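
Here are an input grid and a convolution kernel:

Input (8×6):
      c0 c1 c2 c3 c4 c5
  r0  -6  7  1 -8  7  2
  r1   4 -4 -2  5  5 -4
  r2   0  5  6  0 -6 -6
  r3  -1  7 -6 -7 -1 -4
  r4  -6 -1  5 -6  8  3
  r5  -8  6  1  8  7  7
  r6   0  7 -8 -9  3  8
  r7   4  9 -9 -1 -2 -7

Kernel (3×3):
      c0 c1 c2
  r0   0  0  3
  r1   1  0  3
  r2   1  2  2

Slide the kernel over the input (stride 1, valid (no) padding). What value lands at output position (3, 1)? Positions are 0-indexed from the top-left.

-16

The receptive field on the input at this output position is [7 -6 -7 / -1 5 -6 / 6 1 8]. Elementwise product with the kernel and sum: -7·3 + -1·1 + -6·3 + 6·1 + 1·2 + 8·2.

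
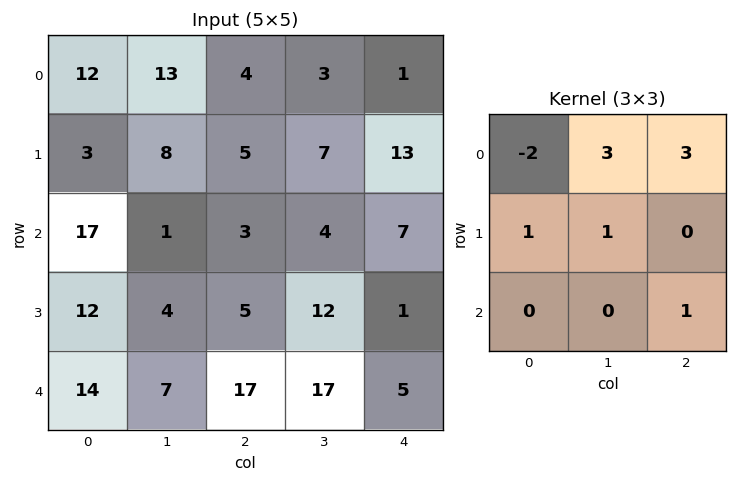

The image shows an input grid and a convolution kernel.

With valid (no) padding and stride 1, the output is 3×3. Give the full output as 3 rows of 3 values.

Output[0,0]: The receptive field on the input at this output position is [12 13 4 / 3 8 5 / 17 1 3]. Elementwise product with the kernel and sum: 12·-2 + 13·3 + 4·3 + 3·1 + 8·1 + 3·1.
Output[0,1]: The receptive field on the input at this output position is [13 4 3 / 8 5 7 / 1 3 4]. Elementwise product with the kernel and sum: 13·-2 + 4·3 + 3·3 + 8·1 + 5·1 + 4·1.

41 12 23
56 36 58
11 45 49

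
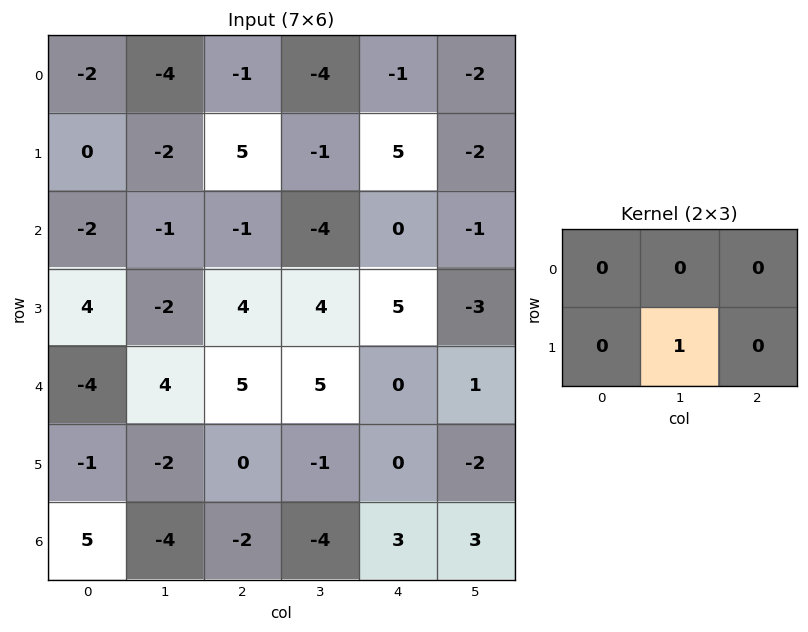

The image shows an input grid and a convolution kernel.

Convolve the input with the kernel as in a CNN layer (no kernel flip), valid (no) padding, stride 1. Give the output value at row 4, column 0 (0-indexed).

The receptive field on the input at this output position is [-4 4 5 / -1 -2 0]. Elementwise product with the kernel and sum: -2·1.

-2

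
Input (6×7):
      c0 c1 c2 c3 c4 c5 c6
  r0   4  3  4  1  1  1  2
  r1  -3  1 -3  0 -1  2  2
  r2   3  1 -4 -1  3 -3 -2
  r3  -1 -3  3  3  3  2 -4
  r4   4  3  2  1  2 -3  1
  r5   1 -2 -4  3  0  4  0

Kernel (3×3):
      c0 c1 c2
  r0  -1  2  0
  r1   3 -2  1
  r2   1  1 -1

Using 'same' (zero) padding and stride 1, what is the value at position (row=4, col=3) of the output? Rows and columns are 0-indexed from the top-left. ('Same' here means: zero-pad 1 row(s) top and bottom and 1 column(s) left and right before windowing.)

The receptive field on the zero-padded input at this output position is [3 3 3 / 2 1 2 / -4 3 0]. Elementwise product with the kernel and sum: 3·-1 + 3·2 + 2·3 + 1·-2 + 2·1 + -4·1 + 3·1 + 0·-1.

8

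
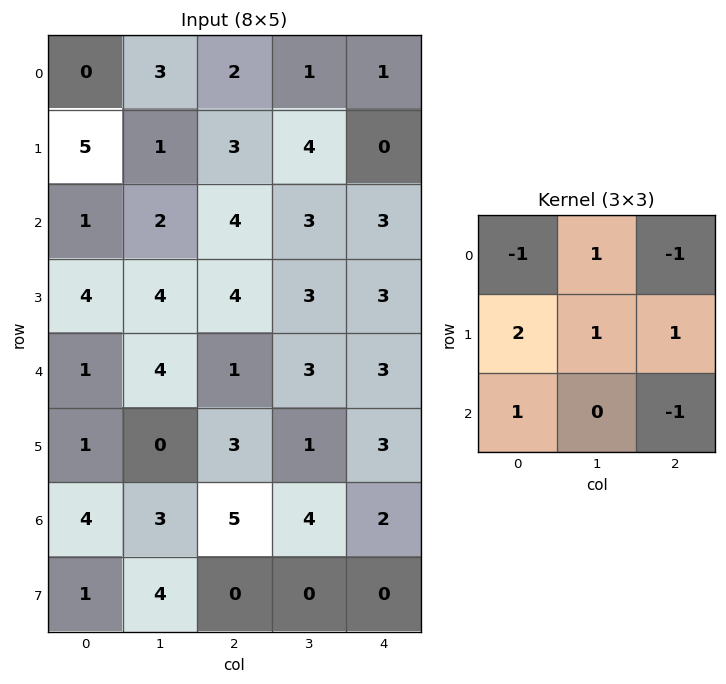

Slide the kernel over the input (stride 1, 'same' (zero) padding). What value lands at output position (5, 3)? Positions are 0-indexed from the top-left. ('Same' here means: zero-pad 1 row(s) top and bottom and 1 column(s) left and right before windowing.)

The receptive field on the zero-padded input at this output position is [1 3 3 / 3 1 3 / 5 4 2]. Elementwise product with the kernel and sum: 1·-1 + 3·1 + 3·-1 + 3·2 + 1·1 + 3·1 + 5·1 + 2·-1.

12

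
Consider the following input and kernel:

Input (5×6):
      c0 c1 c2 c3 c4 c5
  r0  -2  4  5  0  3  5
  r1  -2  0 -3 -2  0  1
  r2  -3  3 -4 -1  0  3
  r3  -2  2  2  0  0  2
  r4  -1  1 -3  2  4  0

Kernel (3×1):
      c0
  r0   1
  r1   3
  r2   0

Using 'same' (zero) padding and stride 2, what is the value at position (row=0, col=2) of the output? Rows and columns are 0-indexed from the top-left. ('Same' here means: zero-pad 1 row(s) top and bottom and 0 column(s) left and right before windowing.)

The receptive field on the zero-padded input at this output position is [0 / 3 / 0]. Elementwise product with the kernel and sum: 0·1 + 3·3.

9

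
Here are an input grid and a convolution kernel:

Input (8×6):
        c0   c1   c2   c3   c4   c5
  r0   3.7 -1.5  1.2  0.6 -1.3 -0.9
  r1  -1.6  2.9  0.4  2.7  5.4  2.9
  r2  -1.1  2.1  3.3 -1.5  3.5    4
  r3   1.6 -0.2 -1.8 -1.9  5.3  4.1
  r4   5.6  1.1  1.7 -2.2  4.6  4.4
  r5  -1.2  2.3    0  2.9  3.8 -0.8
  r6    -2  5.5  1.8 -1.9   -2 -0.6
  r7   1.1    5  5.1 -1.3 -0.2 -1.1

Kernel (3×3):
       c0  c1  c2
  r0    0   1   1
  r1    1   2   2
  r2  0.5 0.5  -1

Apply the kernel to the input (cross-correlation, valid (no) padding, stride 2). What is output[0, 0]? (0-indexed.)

1.9

The receptive field on the input at this output position is [3.7 -1.5 1.2 / -1.6 2.9 0.4 / -1.1 2.1 3.3]. Elementwise product with the kernel and sum: -1.5·1 + 1.2·1 + -1.6·1 + 2.9·2 + 0.4·2 + -1.1·0.5 + 2.1·0.5 + 3.3·-1.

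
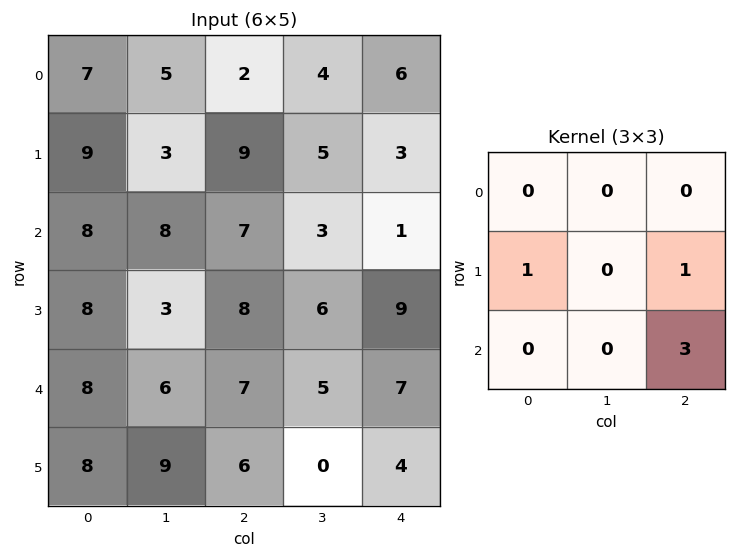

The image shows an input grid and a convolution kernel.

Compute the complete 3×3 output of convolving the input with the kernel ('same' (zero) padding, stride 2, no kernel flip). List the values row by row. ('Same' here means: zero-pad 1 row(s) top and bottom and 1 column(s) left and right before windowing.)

14 24 4
17 29 3
33 11 5

Output[0,0]: The receptive field on the zero-padded input at this output position is [0 0 0 / 0 7 5 / 0 9 3]. Elementwise product with the kernel and sum: 0·1 + 5·1 + 3·3.
Output[0,1]: The receptive field on the zero-padded input at this output position is [0 0 0 / 5 2 4 / 3 9 5]. Elementwise product with the kernel and sum: 5·1 + 4·1 + 5·3.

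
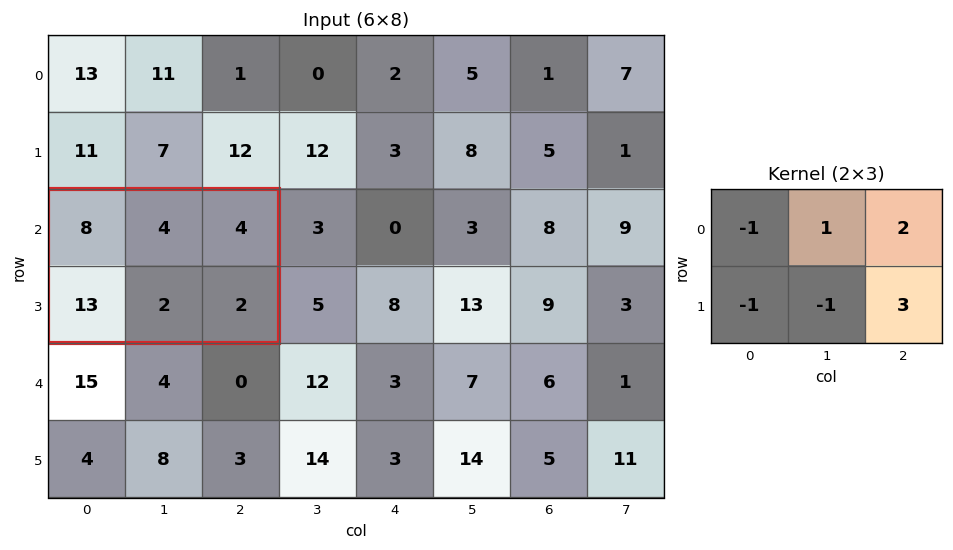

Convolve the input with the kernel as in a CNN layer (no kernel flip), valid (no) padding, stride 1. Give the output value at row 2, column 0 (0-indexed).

-5

The receptive field on the input at this output position is [8 4 4 / 13 2 2]. Elementwise product with the kernel and sum: 8·-1 + 4·1 + 4·2 + 13·-1 + 2·-1 + 2·3.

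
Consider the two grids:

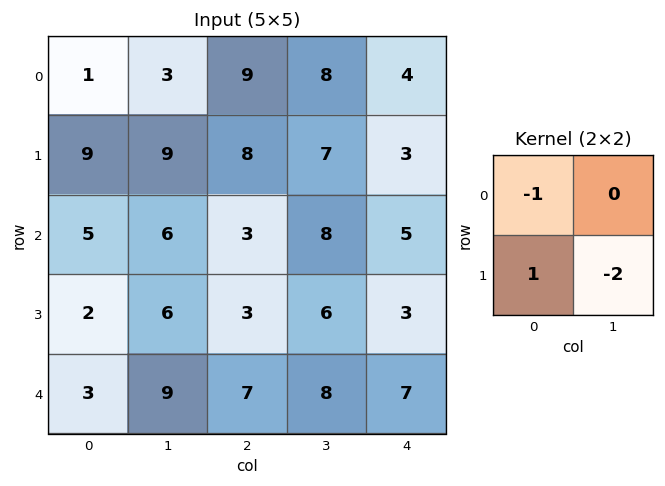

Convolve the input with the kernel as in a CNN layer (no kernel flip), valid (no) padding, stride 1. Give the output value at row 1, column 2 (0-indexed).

-21

The receptive field on the input at this output position is [8 7 / 3 8]. Elementwise product with the kernel and sum: 8·-1 + 3·1 + 8·-2.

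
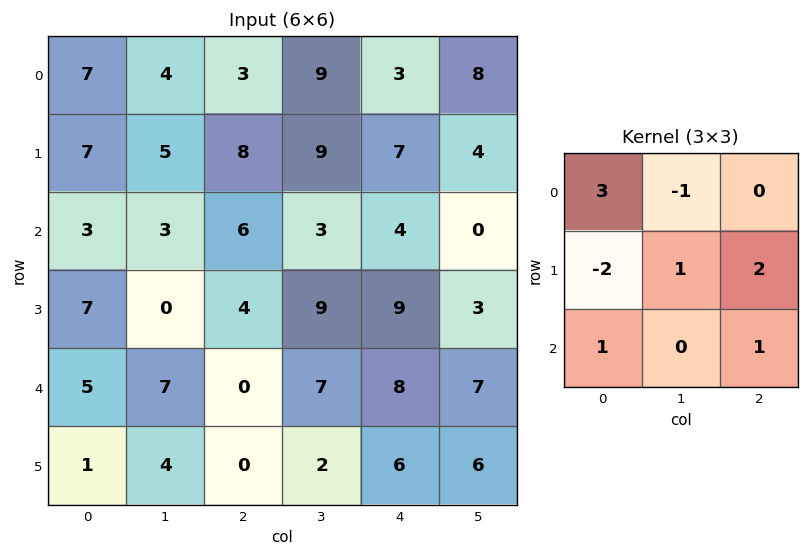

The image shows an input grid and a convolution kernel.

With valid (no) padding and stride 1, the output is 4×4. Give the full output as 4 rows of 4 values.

33 31 17 24
36 22 27 30
5 39 42 16
19 2 32 34

Output[0,0]: The receptive field on the input at this output position is [7 4 3 / 7 5 8 / 3 3 6]. Elementwise product with the kernel and sum: 7·3 + 4·-1 + 7·-2 + 5·1 + 8·2 + 3·1 + 6·1.
Output[0,1]: The receptive field on the input at this output position is [4 3 9 / 5 8 9 / 3 6 3]. Elementwise product with the kernel and sum: 4·3 + 3·-1 + 5·-2 + 8·1 + 9·2 + 3·1 + 3·1.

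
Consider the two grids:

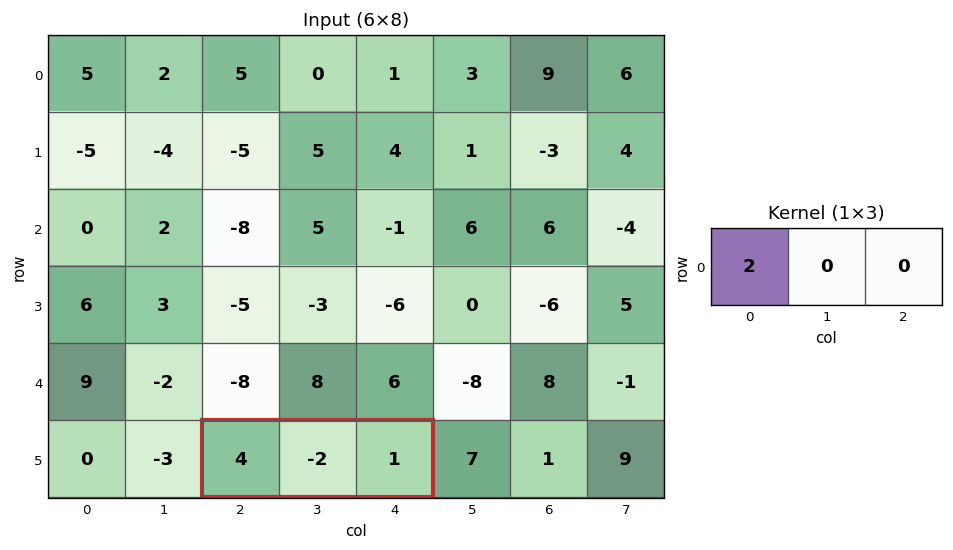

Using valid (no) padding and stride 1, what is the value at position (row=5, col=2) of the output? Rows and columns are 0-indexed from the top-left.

The receptive field on the input at this output position is [4 -2 1]. Elementwise product with the kernel and sum: 4·2.

8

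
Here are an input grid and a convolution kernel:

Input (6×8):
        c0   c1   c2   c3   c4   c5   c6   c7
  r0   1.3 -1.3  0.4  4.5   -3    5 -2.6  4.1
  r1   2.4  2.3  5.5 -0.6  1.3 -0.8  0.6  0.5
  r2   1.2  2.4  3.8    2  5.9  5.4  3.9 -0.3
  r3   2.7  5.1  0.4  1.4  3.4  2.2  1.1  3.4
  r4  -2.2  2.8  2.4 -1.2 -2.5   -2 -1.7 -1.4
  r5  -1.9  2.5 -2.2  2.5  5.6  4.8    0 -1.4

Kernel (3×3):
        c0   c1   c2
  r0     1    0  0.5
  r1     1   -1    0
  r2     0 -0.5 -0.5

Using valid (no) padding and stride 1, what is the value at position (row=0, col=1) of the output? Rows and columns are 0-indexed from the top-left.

The receptive field on the input at this output position is [-1.3 0.4 4.5 / 2.3 5.5 -0.6 / 2.4 3.8 2]. Elementwise product with the kernel and sum: -1.3·1 + 4.5·0.5 + 2.3·1 + 5.5·-1 + 3.8·-0.5 + 2·-0.5.

-5.15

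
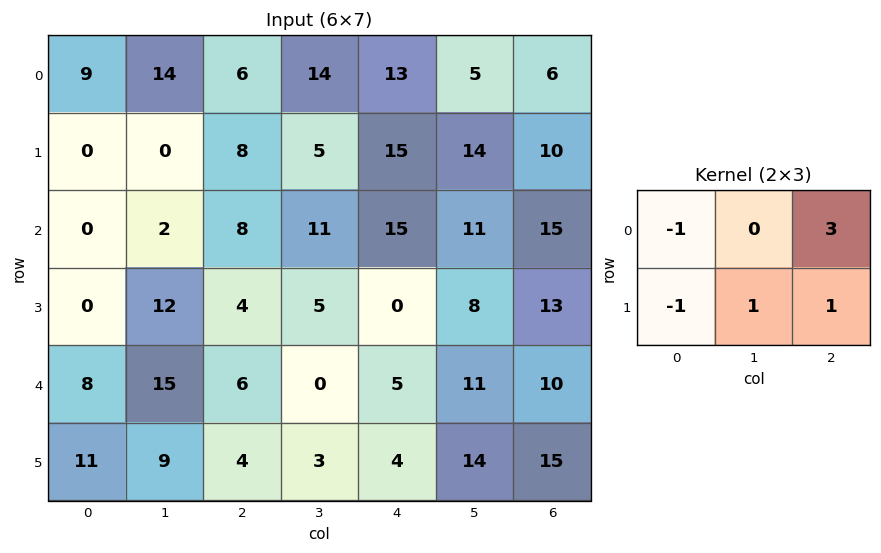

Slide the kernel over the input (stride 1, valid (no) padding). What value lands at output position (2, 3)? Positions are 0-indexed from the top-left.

The receptive field on the input at this output position is [11 15 11 / 5 0 8]. Elementwise product with the kernel and sum: 11·-1 + 11·3 + 5·-1 + 0·1 + 8·1.

25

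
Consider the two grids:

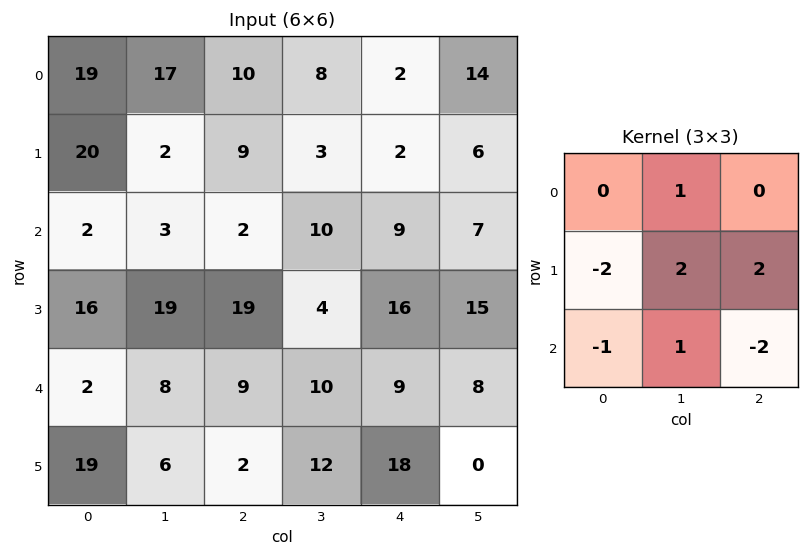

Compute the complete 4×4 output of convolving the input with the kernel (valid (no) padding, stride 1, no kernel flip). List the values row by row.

Output[0,0]: The receptive field on the input at this output position is [19 17 10 / 20 2 9 / 2 3 2]. Elementwise product with the kernel and sum: 17·1 + 20·-2 + 2·2 + 9·2 + 2·-1 + 3·1 + 2·-2.
Output[0,1]: The receptive field on the input at this output position is [17 10 8 / 2 9 3 / 3 2 10]. Elementwise product with the kernel and sum: 10·1 + 2·-2 + 9·2 + 3·2 + 3·-1 + 2·1 + 10·-2.

-4 9 -10 -3
-27 19 -10 -4
35 -9 -5 46
32 13 -2 36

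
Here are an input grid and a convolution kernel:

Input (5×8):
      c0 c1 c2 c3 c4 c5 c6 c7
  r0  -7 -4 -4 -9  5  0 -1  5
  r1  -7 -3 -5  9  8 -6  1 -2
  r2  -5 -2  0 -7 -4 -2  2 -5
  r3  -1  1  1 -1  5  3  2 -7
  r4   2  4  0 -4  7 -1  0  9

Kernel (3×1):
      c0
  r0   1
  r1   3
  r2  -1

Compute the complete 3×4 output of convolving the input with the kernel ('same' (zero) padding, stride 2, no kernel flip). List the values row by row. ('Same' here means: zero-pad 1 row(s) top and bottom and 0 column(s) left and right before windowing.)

-14 -7 7 -4
-21 -6 -9 5
5 1 26 2

Output[0,0]: The receptive field on the zero-padded input at this output position is [0 / -7 / -7]. Elementwise product with the kernel and sum: 0·1 + -7·3 + -7·-1.
Output[0,1]: The receptive field on the zero-padded input at this output position is [0 / -4 / -5]. Elementwise product with the kernel and sum: 0·1 + -4·3 + -5·-1.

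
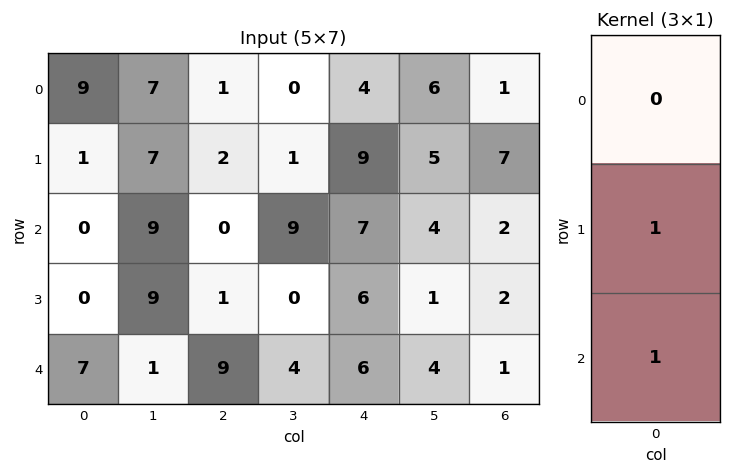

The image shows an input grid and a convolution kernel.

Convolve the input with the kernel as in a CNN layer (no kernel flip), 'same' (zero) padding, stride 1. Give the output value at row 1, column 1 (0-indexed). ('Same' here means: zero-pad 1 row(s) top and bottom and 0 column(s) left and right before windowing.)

The receptive field on the zero-padded input at this output position is [7 / 7 / 9]. Elementwise product with the kernel and sum: 7·1 + 9·1.

16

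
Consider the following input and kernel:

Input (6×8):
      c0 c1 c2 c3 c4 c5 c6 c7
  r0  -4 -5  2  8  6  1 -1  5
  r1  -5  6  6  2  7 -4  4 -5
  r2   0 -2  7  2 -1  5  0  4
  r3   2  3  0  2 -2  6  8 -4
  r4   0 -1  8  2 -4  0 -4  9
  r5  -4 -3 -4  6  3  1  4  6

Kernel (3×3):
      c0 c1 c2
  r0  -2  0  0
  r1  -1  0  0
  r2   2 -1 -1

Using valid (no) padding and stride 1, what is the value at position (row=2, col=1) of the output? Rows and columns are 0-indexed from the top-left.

-11

The receptive field on the input at this output position is [-2 7 2 / 3 0 2 / -1 8 2]. Elementwise product with the kernel and sum: -2·-2 + 3·-1 + -1·2 + 8·-1 + 2·-1.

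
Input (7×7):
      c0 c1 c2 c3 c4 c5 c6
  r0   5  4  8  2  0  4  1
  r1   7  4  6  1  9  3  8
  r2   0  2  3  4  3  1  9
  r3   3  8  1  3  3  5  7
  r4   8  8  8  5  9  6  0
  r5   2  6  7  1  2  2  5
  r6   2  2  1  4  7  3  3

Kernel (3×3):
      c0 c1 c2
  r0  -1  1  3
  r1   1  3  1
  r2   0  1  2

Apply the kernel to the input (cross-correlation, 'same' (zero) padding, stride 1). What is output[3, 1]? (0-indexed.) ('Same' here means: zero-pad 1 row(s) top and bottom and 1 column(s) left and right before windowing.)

63

The receptive field on the zero-padded input at this output position is [0 2 3 / 3 8 1 / 8 8 8]. Elementwise product with the kernel and sum: 0·-1 + 2·1 + 3·3 + 3·1 + 8·3 + 1·1 + 8·1 + 8·2.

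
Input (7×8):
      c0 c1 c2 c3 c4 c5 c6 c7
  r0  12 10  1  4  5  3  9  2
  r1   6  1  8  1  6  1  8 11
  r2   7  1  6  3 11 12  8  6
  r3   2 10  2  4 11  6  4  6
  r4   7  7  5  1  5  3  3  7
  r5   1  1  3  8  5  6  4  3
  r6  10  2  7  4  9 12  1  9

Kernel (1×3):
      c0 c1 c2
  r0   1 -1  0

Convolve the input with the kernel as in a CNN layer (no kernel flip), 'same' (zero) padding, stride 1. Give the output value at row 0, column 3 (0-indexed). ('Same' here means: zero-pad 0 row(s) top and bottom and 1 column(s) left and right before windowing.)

The receptive field on the zero-padded input at this output position is [1 4 5]. Elementwise product with the kernel and sum: 1·1 + 4·-1.

-3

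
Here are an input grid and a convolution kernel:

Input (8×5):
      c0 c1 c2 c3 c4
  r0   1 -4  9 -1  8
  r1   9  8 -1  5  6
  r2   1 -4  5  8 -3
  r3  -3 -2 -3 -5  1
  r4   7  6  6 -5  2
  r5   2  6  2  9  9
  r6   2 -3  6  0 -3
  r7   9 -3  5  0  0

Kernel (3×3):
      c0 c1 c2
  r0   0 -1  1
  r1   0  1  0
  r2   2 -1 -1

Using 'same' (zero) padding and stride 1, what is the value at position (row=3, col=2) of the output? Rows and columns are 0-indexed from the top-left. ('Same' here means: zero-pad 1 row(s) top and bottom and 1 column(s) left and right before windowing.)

The receptive field on the zero-padded input at this output position is [-4 5 8 / -2 -3 -5 / 6 6 -5]. Elementwise product with the kernel and sum: 5·-1 + 8·1 + -3·1 + 6·2 + 6·-1 + -5·-1.

11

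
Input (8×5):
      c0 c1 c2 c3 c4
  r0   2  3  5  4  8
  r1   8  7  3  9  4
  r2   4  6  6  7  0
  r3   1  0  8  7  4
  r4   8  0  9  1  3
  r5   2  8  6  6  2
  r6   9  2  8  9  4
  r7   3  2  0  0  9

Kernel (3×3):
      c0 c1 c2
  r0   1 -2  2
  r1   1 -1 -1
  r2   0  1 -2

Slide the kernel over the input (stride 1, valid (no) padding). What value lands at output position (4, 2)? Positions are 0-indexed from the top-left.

The receptive field on the input at this output position is [9 1 3 / 6 6 2 / 8 9 4]. Elementwise product with the kernel and sum: 9·1 + 1·-2 + 3·2 + 6·1 + 6·-1 + 2·-1 + 9·1 + 4·-2.

12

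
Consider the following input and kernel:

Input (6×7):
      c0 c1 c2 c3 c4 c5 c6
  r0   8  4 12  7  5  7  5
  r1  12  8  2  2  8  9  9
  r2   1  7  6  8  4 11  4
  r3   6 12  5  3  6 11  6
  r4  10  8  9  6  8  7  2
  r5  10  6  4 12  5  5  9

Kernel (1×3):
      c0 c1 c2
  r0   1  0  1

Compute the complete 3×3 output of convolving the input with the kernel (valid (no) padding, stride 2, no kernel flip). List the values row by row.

Output[0,0]: The receptive field on the input at this output position is [8 4 12]. Elementwise product with the kernel and sum: 8·1 + 12·1.
Output[0,1]: The receptive field on the input at this output position is [12 7 5]. Elementwise product with the kernel and sum: 12·1 + 5·1.

20 17 10
7 10 8
19 17 10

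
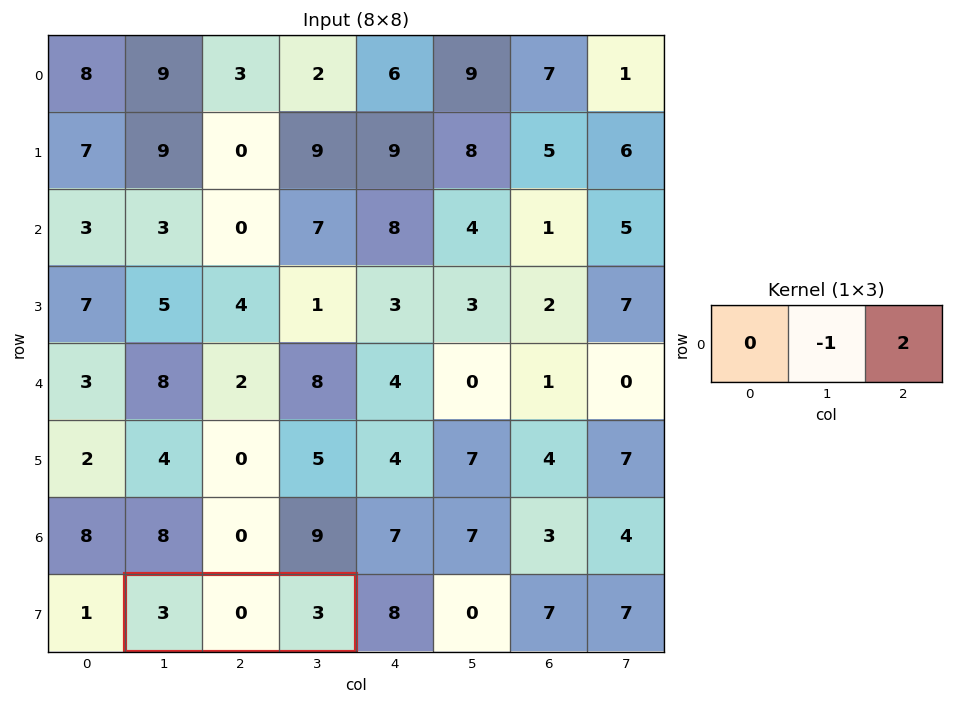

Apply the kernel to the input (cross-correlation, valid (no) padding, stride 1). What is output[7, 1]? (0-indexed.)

6

The receptive field on the input at this output position is [3 0 3]. Elementwise product with the kernel and sum: 0·-1 + 3·2.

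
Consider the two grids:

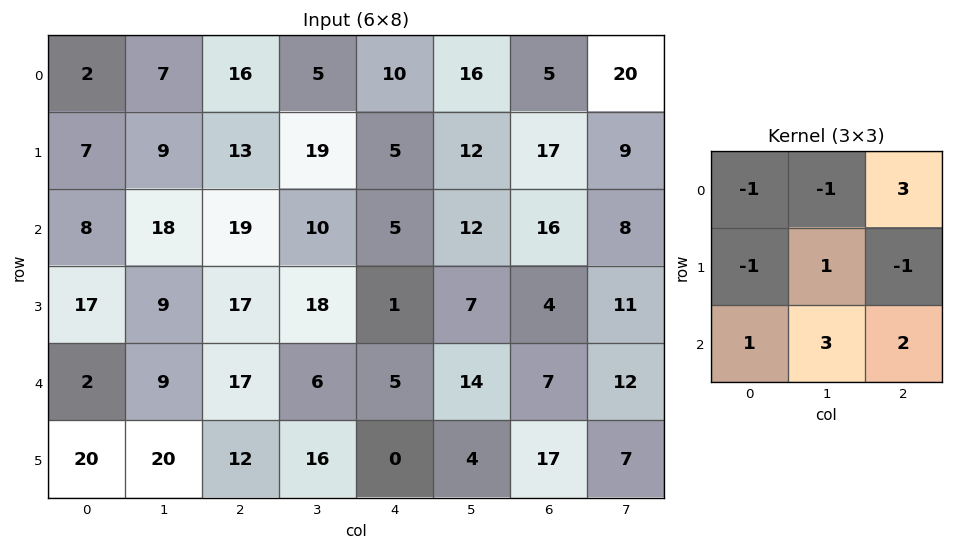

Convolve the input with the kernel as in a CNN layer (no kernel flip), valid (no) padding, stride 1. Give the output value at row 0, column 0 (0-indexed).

The receptive field on the input at this output position is [2 7 16 / 7 9 13 / 8 18 19]. Elementwise product with the kernel and sum: 2·-1 + 7·-1 + 16·3 + 7·-1 + 9·1 + 13·-1 + 8·1 + 18·3 + 19·2.

128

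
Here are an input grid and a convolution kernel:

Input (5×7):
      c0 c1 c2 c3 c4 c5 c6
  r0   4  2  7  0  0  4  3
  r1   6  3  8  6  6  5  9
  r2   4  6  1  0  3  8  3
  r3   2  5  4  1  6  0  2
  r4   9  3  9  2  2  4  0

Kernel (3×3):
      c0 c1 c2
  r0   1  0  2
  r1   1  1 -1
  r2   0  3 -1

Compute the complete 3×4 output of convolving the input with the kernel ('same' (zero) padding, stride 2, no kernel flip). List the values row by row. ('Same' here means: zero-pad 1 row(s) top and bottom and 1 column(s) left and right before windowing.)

Output[0,0]: The receptive field on the zero-padded input at this output position is [0 0 0 / 0 4 2 / 0 6 3]. Elementwise product with the kernel and sum: 0·1 + 0·2 + 0·1 + 4·1 + 2·-1 + 6·3 + 3·-1.
Output[0,1]: The receptive field on the zero-padded input at this output position is [0 0 0 / 2 7 0 / 3 8 6]. Elementwise product with the kernel and sum: 0·1 + 0·2 + 2·1 + 7·1 + 0·-1 + 8·3 + 6·-1.

17 27 9 34
5 33 29 22
16 17 1 4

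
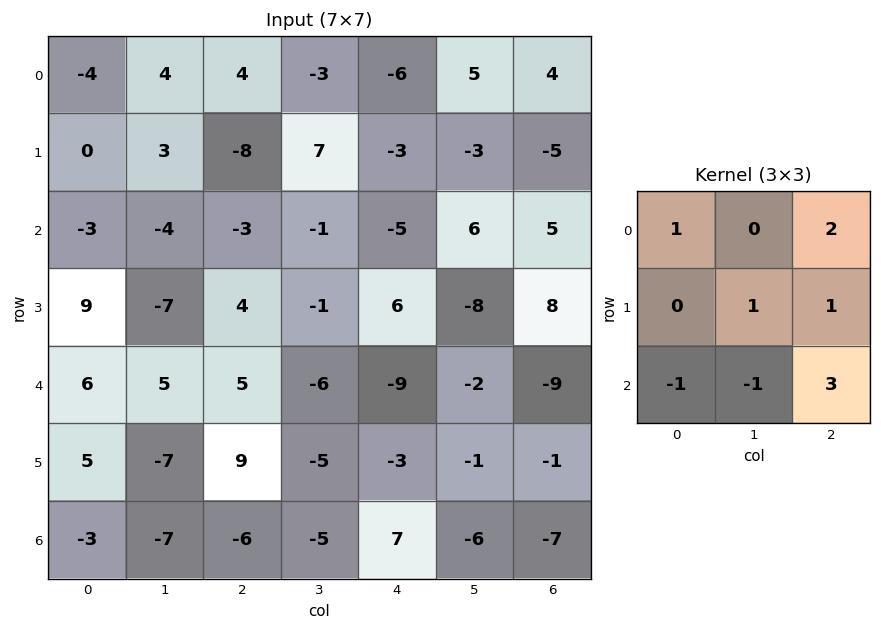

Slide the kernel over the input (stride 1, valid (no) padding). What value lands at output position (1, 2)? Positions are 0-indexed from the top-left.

The receptive field on the input at this output position is [-8 7 -3 / -3 -1 -5 / 4 -1 6]. Elementwise product with the kernel and sum: -8·1 + -3·2 + -1·1 + -5·1 + 4·-1 + -1·-1 + 6·3.

-5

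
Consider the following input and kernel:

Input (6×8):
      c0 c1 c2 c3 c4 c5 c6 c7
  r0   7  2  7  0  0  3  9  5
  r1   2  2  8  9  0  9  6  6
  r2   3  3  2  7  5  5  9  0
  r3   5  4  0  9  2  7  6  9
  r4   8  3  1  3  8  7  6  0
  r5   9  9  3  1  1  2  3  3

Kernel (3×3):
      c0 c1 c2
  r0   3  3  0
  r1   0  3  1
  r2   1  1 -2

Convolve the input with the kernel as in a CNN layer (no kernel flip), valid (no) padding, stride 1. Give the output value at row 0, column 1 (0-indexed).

51

The receptive field on the input at this output position is [2 7 0 / 2 8 9 / 3 2 7]. Elementwise product with the kernel and sum: 2·3 + 7·3 + 8·3 + 9·1 + 3·1 + 2·1 + 7·-2.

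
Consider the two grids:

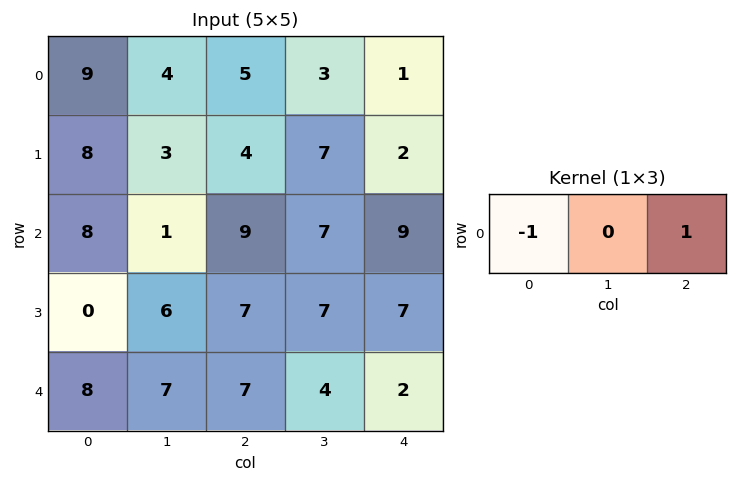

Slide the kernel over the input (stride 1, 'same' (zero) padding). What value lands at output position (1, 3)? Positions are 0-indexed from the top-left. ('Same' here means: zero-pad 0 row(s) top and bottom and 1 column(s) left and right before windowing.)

-2

The receptive field on the zero-padded input at this output position is [4 7 2]. Elementwise product with the kernel and sum: 4·-1 + 2·1.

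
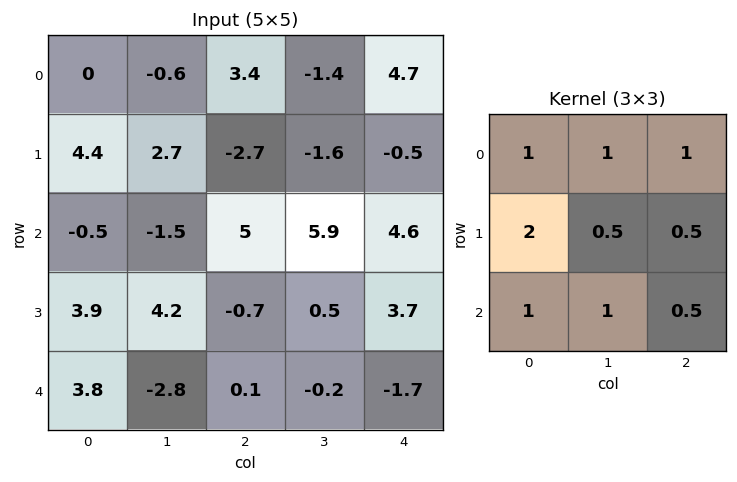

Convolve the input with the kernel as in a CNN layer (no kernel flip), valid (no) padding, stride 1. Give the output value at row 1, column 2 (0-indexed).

12.1

The receptive field on the input at this output position is [-2.7 -1.6 -0.5 / 5 5.9 4.6 / -0.7 0.5 3.7]. Elementwise product with the kernel and sum: -2.7·1 + -1.6·1 + -0.5·1 + 5·2 + 5.9·0.5 + 4.6·0.5 + -0.7·1 + 0.5·1 + 3.7·0.5.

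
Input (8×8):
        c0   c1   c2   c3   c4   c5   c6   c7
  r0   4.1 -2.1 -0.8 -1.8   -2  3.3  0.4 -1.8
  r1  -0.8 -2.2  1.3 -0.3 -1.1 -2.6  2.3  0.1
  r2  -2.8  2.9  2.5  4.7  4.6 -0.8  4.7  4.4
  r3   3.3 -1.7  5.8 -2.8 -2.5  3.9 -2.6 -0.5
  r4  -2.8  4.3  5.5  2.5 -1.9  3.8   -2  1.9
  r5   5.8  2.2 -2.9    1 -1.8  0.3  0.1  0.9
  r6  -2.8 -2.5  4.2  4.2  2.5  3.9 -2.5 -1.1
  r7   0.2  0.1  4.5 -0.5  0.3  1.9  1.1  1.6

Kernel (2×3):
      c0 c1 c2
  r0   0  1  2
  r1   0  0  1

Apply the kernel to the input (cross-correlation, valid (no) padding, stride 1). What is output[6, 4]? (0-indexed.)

0

The receptive field on the input at this output position is [2.5 3.9 -2.5 / 0.3 1.9 1.1]. Elementwise product with the kernel and sum: 3.9·1 + -2.5·2 + 1.1·1.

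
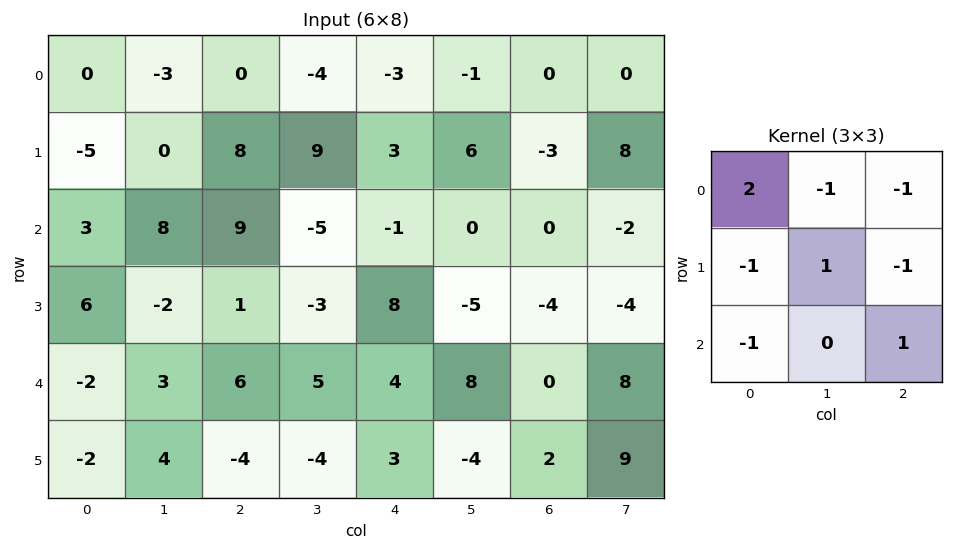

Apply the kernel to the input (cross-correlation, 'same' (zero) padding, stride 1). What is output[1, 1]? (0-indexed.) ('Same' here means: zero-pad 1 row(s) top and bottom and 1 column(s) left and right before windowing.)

The receptive field on the zero-padded input at this output position is [0 -3 0 / -5 0 8 / 3 8 9]. Elementwise product with the kernel and sum: 0·2 + -3·-1 + 0·-1 + -5·-1 + 0·1 + 8·-1 + 3·-1 + 9·1.

6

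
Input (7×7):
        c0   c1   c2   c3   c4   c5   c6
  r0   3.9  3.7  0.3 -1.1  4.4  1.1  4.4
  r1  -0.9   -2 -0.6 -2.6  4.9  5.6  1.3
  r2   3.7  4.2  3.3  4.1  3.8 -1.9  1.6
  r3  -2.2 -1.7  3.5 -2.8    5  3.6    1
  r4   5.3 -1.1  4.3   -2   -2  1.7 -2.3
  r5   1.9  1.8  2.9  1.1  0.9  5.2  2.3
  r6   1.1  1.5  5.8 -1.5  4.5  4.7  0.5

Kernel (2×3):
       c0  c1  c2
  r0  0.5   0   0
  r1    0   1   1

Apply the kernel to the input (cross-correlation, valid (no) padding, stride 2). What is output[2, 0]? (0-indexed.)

7.35

The receptive field on the input at this output position is [5.3 -1.1 4.3 / 1.9 1.8 2.9]. Elementwise product with the kernel and sum: 5.3·0.5 + 1.8·1 + 2.9·1.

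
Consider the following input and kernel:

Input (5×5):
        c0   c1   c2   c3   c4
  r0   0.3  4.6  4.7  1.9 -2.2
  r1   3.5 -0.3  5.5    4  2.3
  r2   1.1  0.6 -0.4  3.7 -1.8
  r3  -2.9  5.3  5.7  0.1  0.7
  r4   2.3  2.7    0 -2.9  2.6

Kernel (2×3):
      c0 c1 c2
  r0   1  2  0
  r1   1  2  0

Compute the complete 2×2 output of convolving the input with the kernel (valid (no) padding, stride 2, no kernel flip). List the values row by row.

12.4 22
10 12.9

Output[0,0]: The receptive field on the input at this output position is [0.3 4.6 4.7 / 3.5 -0.3 5.5]. Elementwise product with the kernel and sum: 0.3·1 + 4.6·2 + 3.5·1 + -0.3·2.
Output[0,1]: The receptive field on the input at this output position is [4.7 1.9 -2.2 / 5.5 4 2.3]. Elementwise product with the kernel and sum: 4.7·1 + 1.9·2 + 5.5·1 + 4·2.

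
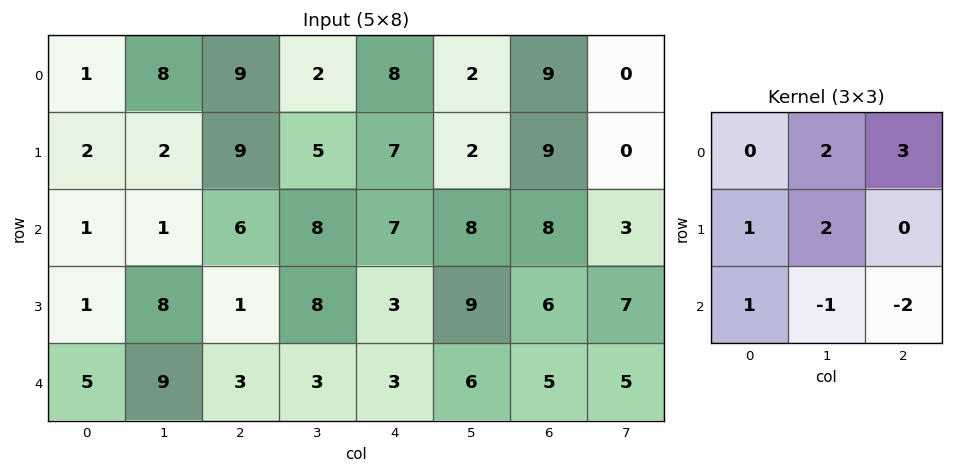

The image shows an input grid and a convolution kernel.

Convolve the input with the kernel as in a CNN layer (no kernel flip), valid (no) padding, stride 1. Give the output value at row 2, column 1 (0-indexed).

46

The receptive field on the input at this output position is [1 6 8 / 8 1 8 / 9 3 3]. Elementwise product with the kernel and sum: 6·2 + 8·3 + 8·1 + 1·2 + 9·1 + 3·-1 + 3·-2.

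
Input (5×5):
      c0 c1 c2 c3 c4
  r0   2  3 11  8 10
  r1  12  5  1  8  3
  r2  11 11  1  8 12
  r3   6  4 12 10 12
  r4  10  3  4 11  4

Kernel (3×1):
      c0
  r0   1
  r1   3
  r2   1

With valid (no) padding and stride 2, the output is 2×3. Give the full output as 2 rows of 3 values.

Output[0,0]: The receptive field on the input at this output position is [2 / 12 / 11]. Elementwise product with the kernel and sum: 2·1 + 12·3 + 11·1.

49 15 31
39 41 52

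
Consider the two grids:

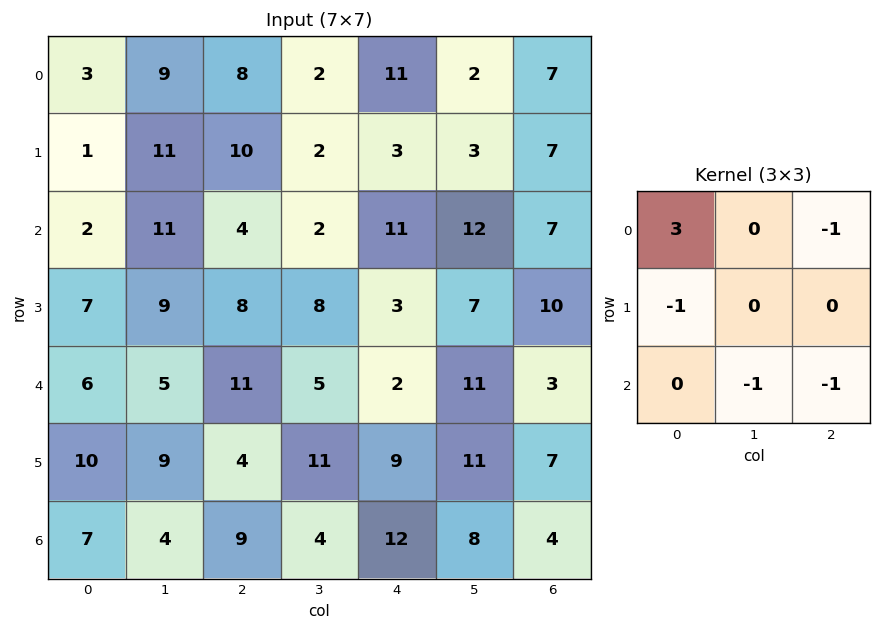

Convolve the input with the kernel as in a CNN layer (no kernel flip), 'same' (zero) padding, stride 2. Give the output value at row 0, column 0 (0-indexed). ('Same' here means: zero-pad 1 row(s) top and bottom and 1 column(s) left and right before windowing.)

The receptive field on the zero-padded input at this output position is [0 0 0 / 0 3 9 / 0 1 11]. Elementwise product with the kernel and sum: 0·3 + 0·-1 + 0·-1 + 1·-1 + 11·-1.

-12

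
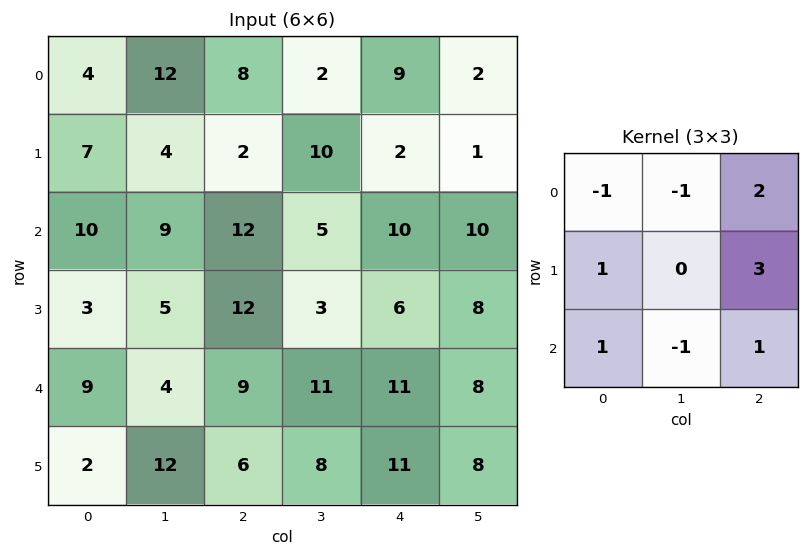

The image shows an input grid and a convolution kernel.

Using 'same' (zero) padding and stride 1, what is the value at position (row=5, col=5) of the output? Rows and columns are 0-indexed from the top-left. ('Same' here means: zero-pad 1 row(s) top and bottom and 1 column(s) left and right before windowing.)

-8

The receptive field on the zero-padded input at this output position is [11 8 0 / 11 8 0 / 0 0 0]. Elementwise product with the kernel and sum: 11·-1 + 8·-1 + 0·2 + 11·1 + 0·3 + 0·1 + 0·-1 + 0·1.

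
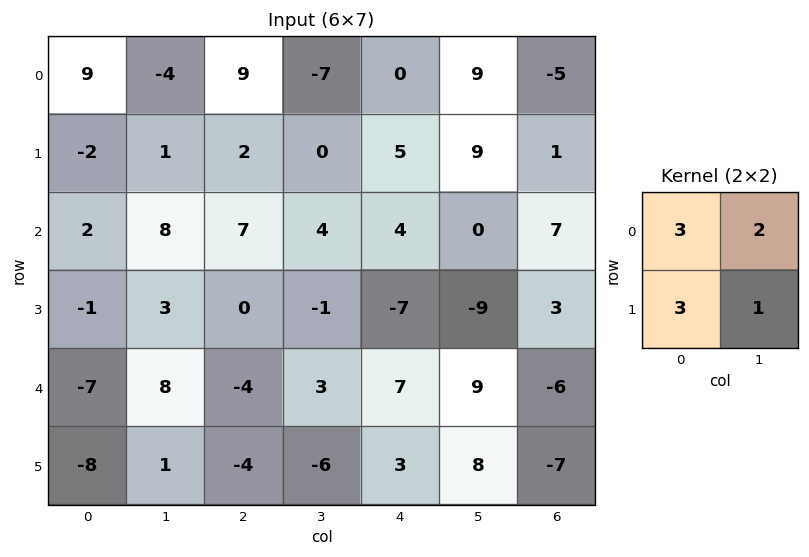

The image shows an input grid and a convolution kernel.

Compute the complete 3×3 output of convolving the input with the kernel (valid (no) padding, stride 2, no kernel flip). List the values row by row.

14 19 42
22 28 -18
-28 -24 56

Output[0,0]: The receptive field on the input at this output position is [9 -4 / -2 1]. Elementwise product with the kernel and sum: 9·3 + -4·2 + -2·3 + 1·1.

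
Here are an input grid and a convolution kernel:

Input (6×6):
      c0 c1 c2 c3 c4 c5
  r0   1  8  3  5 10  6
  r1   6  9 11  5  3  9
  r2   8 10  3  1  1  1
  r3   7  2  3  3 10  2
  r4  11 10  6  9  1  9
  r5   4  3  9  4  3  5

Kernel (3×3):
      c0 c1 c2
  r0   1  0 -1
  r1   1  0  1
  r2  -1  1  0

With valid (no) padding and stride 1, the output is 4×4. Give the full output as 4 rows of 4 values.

17 10 5 13
1 16 12 5
14 10 18 -3
20 24 -5 18

Output[0,0]: The receptive field on the input at this output position is [1 8 3 / 6 9 11 / 8 10 3]. Elementwise product with the kernel and sum: 1·1 + 3·-1 + 6·1 + 11·1 + 8·-1 + 10·1.
Output[0,1]: The receptive field on the input at this output position is [8 3 5 / 9 11 5 / 10 3 1]. Elementwise product with the kernel and sum: 8·1 + 5·-1 + 9·1 + 5·1 + 10·-1 + 3·1.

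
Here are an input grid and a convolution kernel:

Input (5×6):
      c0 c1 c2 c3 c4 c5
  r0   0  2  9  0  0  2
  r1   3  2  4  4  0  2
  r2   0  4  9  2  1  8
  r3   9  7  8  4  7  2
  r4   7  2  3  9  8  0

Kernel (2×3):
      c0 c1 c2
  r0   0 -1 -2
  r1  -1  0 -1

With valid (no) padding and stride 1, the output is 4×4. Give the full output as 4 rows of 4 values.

-27 -15 -4 -10
-19 -18 -14 -14
-39 -24 -19 -23
-33 -27 -29 -20

Output[0,0]: The receptive field on the input at this output position is [0 2 9 / 3 2 4]. Elementwise product with the kernel and sum: 2·-1 + 9·-2 + 3·-1 + 4·-1.
Output[0,1]: The receptive field on the input at this output position is [2 9 0 / 2 4 4]. Elementwise product with the kernel and sum: 9·-1 + 0·-2 + 2·-1 + 4·-1.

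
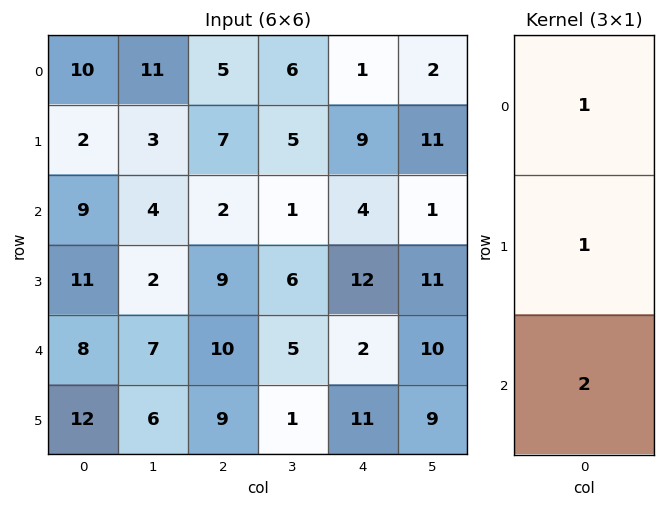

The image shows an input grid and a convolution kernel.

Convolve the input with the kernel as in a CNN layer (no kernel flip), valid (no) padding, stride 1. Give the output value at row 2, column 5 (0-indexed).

The receptive field on the input at this output position is [1 / 11 / 10]. Elementwise product with the kernel and sum: 1·1 + 11·1 + 10·2.

32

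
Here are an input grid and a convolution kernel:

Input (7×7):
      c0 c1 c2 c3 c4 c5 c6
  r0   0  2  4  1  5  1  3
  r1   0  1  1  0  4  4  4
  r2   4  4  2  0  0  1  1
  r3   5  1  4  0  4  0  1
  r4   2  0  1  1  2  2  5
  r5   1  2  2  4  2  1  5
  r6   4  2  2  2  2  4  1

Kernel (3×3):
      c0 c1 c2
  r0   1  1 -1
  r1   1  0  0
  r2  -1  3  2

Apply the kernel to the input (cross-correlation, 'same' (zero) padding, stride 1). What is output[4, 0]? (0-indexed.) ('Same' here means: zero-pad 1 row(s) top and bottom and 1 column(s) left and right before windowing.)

The receptive field on the zero-padded input at this output position is [0 5 1 / 0 2 0 / 0 1 2]. Elementwise product with the kernel and sum: 0·1 + 5·1 + 1·-1 + 0·1 + 0·-1 + 1·3 + 2·2.

11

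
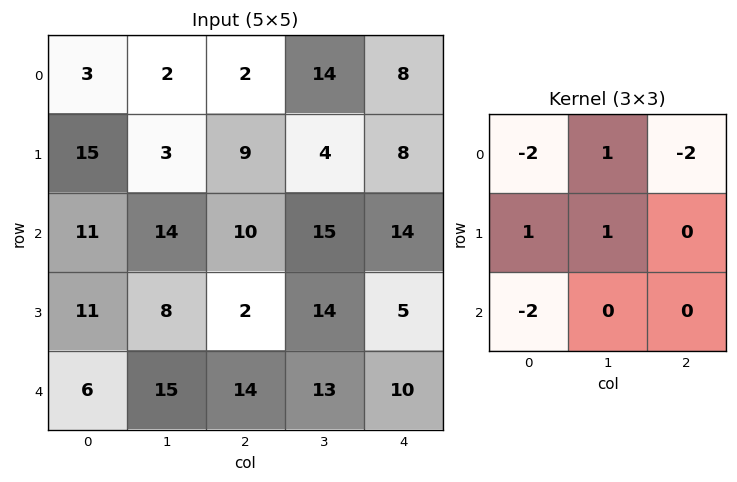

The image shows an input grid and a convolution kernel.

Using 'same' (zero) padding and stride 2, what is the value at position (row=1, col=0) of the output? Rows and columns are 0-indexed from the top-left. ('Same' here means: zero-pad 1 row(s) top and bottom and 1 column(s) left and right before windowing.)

The receptive field on the zero-padded input at this output position is [0 15 3 / 0 11 14 / 0 11 8]. Elementwise product with the kernel and sum: 0·-2 + 15·1 + 3·-2 + 0·1 + 11·1 + 0·-2.

20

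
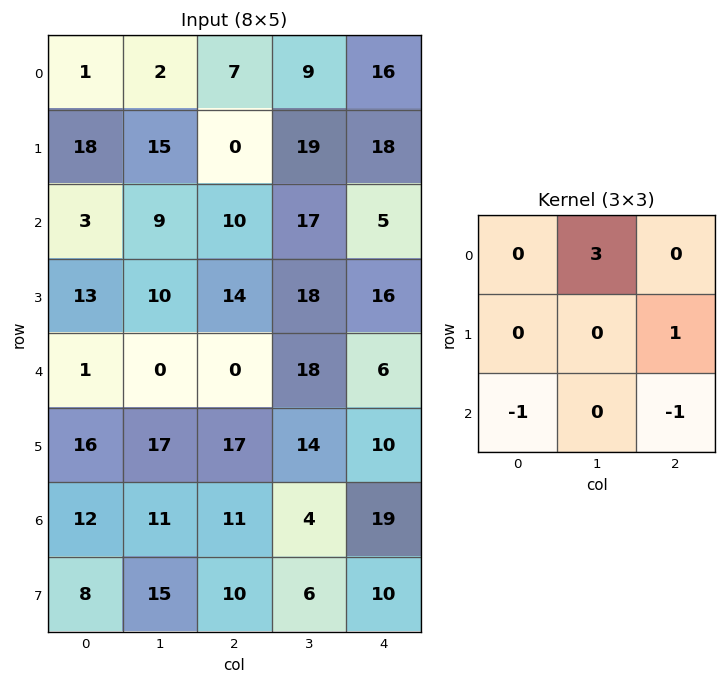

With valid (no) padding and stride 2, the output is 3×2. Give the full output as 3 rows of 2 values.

-7 30
40 61
-6 34

Output[0,0]: The receptive field on the input at this output position is [1 2 7 / 18 15 0 / 3 9 10]. Elementwise product with the kernel and sum: 2·3 + 0·1 + 3·-1 + 10·-1.
Output[0,1]: The receptive field on the input at this output position is [7 9 16 / 0 19 18 / 10 17 5]. Elementwise product with the kernel and sum: 9·3 + 18·1 + 10·-1 + 5·-1.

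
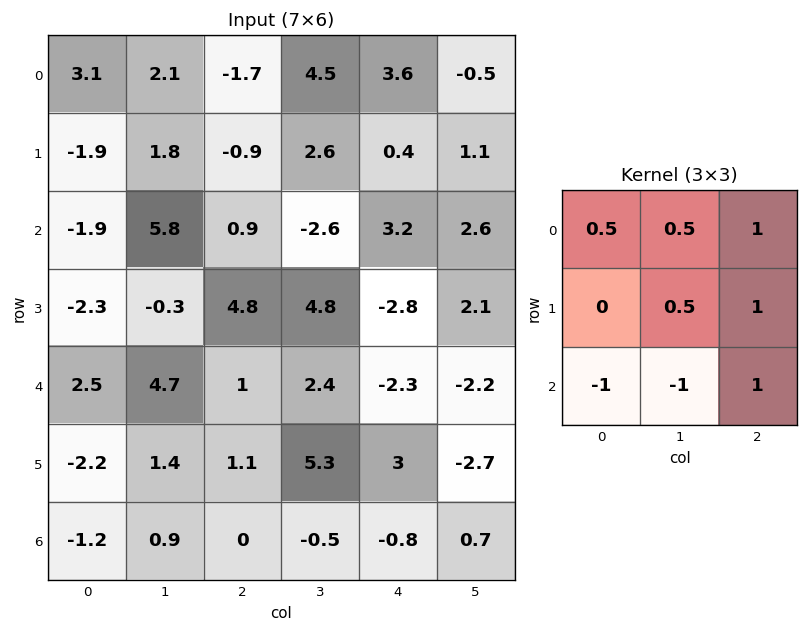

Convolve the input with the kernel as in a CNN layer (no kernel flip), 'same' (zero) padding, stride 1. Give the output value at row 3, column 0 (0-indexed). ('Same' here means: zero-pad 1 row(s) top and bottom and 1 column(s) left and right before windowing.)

The receptive field on the zero-padded input at this output position is [0 -1.9 5.8 / 0 -2.3 -0.3 / 0 2.5 4.7]. Elementwise product with the kernel and sum: 0·0.5 + -1.9·0.5 + 5.8·1 + -2.3·0.5 + -0.3·1 + 0·-1 + 2.5·-1 + 4.7·1.

5.6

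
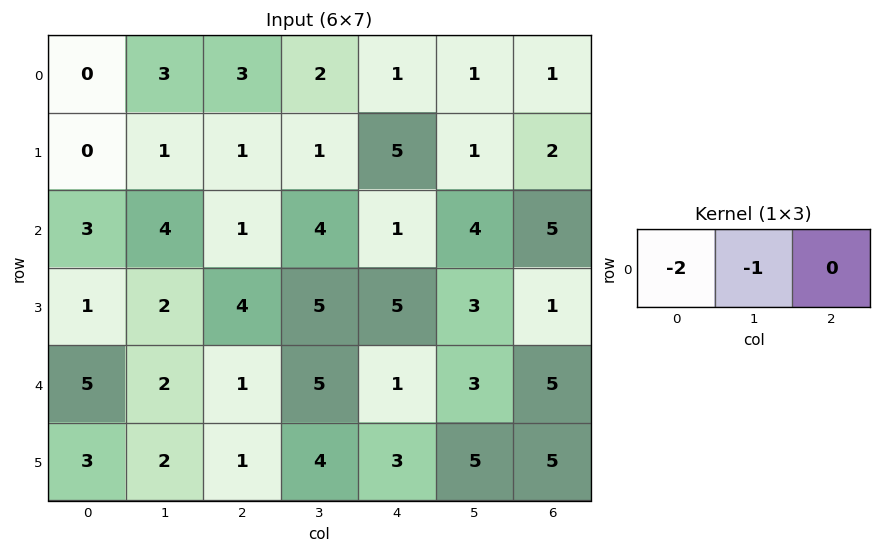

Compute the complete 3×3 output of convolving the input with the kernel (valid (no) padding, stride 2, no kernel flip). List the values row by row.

-3 -8 -3
-10 -6 -6
-12 -7 -5

Output[0,0]: The receptive field on the input at this output position is [0 3 3]. Elementwise product with the kernel and sum: 0·-2 + 3·-1.
Output[0,1]: The receptive field on the input at this output position is [3 2 1]. Elementwise product with the kernel and sum: 3·-2 + 2·-1.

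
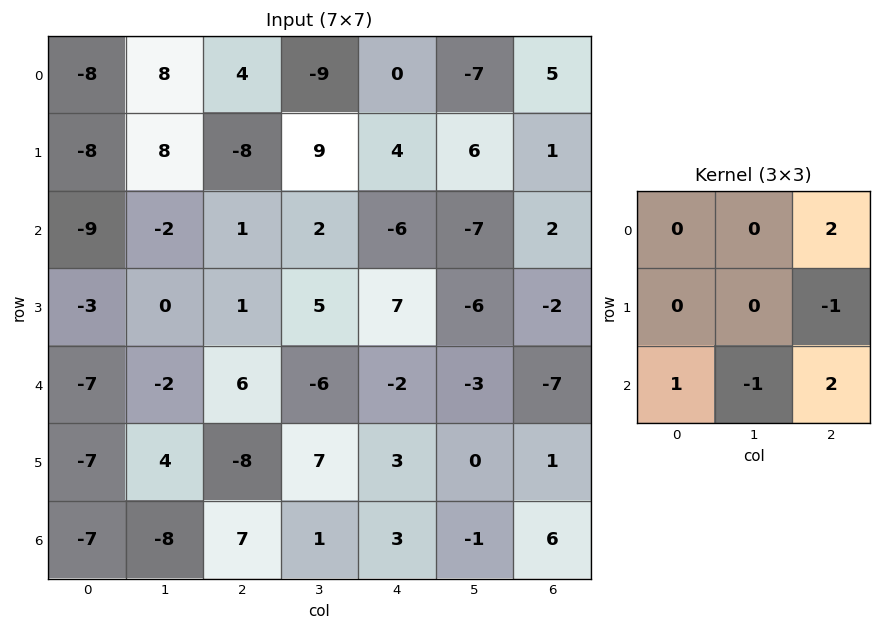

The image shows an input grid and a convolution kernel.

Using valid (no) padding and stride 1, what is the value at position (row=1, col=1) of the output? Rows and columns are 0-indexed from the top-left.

25

The receptive field on the input at this output position is [8 -8 9 / -2 1 2 / 0 1 5]. Elementwise product with the kernel and sum: 9·2 + 2·-1 + 0·1 + 1·-1 + 5·2.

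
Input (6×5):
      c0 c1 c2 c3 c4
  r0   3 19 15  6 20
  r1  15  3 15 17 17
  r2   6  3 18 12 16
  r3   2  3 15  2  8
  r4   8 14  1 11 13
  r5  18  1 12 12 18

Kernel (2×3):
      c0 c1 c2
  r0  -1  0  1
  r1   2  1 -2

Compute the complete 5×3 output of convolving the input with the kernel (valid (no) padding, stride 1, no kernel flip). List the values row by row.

15 -26 18
-21 14 18
-11 26 14
41 6 -20
6 -13 12

Output[0,0]: The receptive field on the input at this output position is [3 19 15 / 15 3 15]. Elementwise product with the kernel and sum: 3·-1 + 15·1 + 15·2 + 3·1 + 15·-2.
Output[0,1]: The receptive field on the input at this output position is [19 15 6 / 3 15 17]. Elementwise product with the kernel and sum: 19·-1 + 6·1 + 3·2 + 15·1 + 17·-2.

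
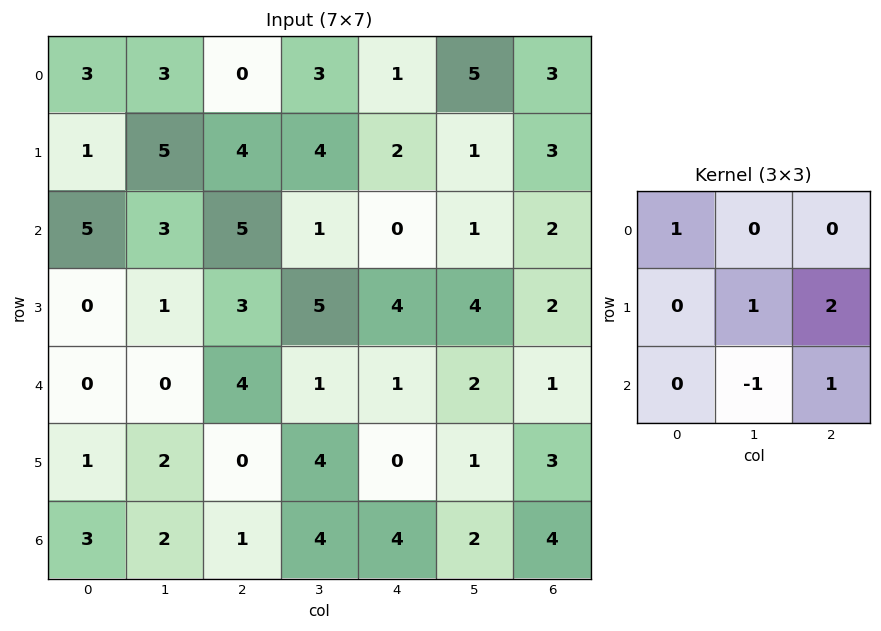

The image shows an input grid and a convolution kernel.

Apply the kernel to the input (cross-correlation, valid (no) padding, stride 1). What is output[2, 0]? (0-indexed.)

16

The receptive field on the input at this output position is [5 3 5 / 0 1 3 / 0 0 4]. Elementwise product with the kernel and sum: 5·1 + 1·1 + 3·2 + 0·-1 + 4·1.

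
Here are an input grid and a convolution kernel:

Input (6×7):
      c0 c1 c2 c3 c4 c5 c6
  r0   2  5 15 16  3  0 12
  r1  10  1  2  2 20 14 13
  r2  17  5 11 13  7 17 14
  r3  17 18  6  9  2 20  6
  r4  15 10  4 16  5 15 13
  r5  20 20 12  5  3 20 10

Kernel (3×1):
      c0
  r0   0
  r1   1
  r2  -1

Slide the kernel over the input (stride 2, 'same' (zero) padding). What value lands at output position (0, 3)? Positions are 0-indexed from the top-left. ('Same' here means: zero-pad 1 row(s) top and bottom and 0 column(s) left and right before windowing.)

-1

The receptive field on the zero-padded input at this output position is [0 / 12 / 13]. Elementwise product with the kernel and sum: 12·1 + 13·-1.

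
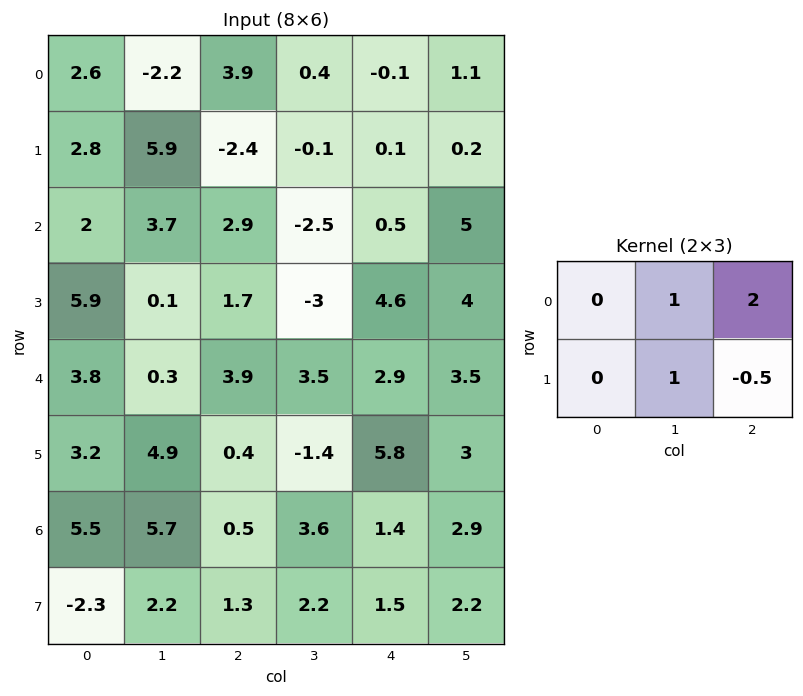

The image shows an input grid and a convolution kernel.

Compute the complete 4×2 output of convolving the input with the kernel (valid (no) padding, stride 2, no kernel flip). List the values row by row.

12.7 0.05
8.75 -6.8
12.8 5
8.25 7.85

Output[0,0]: The receptive field on the input at this output position is [2.6 -2.2 3.9 / 2.8 5.9 -2.4]. Elementwise product with the kernel and sum: -2.2·1 + 3.9·2 + 5.9·1 + -2.4·-0.5.
Output[0,1]: The receptive field on the input at this output position is [3.9 0.4 -0.1 / -2.4 -0.1 0.1]. Elementwise product with the kernel and sum: 0.4·1 + -0.1·2 + -0.1·1 + 0.1·-0.5.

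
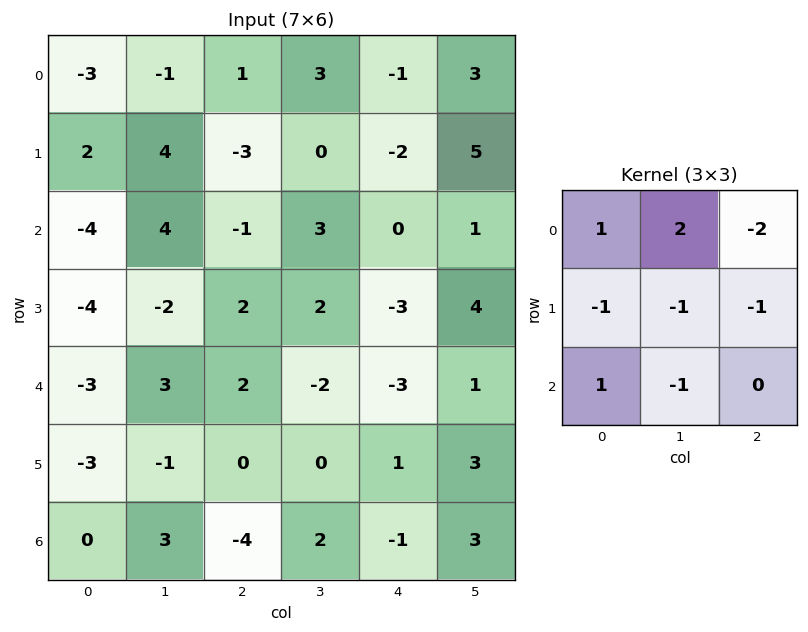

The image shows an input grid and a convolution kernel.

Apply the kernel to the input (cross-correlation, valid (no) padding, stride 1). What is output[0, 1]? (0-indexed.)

-1

The receptive field on the input at this output position is [-1 1 3 / 4 -3 0 / 4 -1 3]. Elementwise product with the kernel and sum: -1·1 + 1·2 + 3·-2 + 4·-1 + -3·-1 + 0·-1 + 4·1 + -1·-1.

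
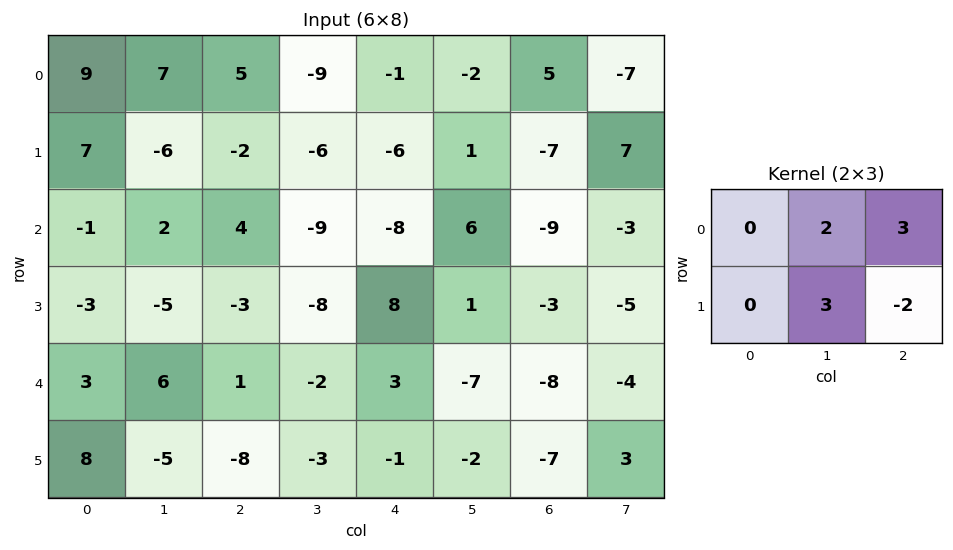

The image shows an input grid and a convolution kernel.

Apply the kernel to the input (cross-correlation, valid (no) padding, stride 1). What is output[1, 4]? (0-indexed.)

The receptive field on the input at this output position is [-6 1 -7 / -8 6 -9]. Elementwise product with the kernel and sum: 1·2 + -7·3 + 6·3 + -9·-2.

17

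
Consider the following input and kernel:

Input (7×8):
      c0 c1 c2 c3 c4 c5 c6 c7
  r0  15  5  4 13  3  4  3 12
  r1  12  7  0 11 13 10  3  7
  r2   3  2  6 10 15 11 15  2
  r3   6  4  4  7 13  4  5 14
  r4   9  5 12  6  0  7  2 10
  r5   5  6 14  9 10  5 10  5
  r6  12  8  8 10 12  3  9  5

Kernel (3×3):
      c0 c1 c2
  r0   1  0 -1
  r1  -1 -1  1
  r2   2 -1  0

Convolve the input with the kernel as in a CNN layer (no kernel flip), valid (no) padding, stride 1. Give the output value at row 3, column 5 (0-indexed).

-9

The receptive field on the input at this output position is [4 5 14 / 7 2 10 / 5 10 5]. Elementwise product with the kernel and sum: 4·1 + 14·-1 + 7·-1 + 2·-1 + 10·1 + 5·2 + 10·-1.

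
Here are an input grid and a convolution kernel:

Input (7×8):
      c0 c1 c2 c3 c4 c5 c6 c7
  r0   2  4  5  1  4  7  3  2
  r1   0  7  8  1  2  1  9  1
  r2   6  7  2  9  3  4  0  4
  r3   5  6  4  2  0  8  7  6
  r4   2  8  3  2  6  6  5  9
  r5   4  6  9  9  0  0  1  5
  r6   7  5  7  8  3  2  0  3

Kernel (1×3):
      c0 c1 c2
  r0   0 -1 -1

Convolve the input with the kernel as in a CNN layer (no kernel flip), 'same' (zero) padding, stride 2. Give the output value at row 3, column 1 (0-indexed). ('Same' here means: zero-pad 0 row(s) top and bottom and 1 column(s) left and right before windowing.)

-15

The receptive field on the zero-padded input at this output position is [5 7 8]. Elementwise product with the kernel and sum: 7·-1 + 8·-1.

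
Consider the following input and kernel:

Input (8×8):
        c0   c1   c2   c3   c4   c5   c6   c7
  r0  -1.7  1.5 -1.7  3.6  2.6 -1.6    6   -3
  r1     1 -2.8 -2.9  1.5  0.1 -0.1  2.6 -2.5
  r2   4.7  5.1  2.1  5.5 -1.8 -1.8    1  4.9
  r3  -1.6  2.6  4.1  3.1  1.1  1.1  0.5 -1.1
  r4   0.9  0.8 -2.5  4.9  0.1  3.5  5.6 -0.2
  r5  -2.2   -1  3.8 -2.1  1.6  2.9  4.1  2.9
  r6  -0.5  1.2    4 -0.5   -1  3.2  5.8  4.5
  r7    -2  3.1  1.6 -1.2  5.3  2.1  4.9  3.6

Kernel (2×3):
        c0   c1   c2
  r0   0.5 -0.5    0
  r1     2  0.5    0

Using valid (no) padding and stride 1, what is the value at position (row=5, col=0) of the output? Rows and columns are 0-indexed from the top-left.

-1

The receptive field on the input at this output position is [-2.2 -1 3.8 / -0.5 1.2 4]. Elementwise product with the kernel and sum: -2.2·0.5 + -1·-0.5 + -0.5·2 + 1.2·0.5.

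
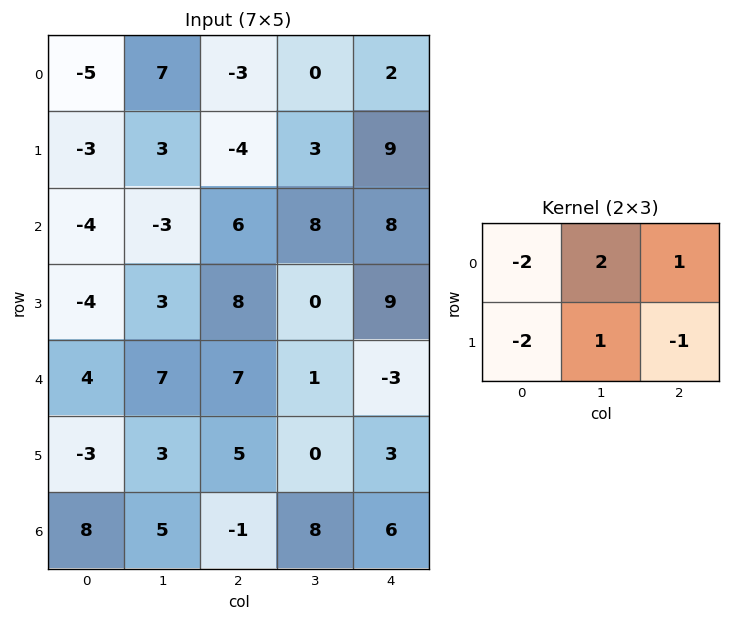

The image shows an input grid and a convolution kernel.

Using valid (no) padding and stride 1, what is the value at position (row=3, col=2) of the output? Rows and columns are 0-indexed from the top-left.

-17

The receptive field on the input at this output position is [8 0 9 / 7 1 -3]. Elementwise product with the kernel and sum: 8·-2 + 0·2 + 9·1 + 7·-2 + 1·1 + -3·-1.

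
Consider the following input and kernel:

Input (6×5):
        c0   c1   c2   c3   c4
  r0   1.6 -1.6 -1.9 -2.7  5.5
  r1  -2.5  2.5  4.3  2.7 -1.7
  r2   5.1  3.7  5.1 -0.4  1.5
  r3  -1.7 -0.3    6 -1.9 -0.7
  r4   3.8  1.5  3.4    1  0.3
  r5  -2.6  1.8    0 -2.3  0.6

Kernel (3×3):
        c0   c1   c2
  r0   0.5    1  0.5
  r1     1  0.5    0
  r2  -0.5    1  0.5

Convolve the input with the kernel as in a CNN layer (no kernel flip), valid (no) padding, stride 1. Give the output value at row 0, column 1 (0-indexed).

3.65

The receptive field on the input at this output position is [-1.6 -1.9 -2.7 / 2.5 4.3 2.7 / 3.7 5.1 -0.4]. Elementwise product with the kernel and sum: -1.6·0.5 + -1.9·1 + -2.7·0.5 + 2.5·1 + 4.3·0.5 + 3.7·-0.5 + 5.1·1 + -0.4·0.5.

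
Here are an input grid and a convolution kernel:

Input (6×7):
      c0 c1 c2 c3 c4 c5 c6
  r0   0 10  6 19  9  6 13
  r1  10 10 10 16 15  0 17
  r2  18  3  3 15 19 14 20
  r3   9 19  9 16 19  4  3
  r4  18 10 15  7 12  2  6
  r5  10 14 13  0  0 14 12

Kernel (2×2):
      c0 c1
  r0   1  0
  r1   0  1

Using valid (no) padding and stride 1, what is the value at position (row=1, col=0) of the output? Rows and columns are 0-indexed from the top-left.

The receptive field on the input at this output position is [10 10 / 18 3]. Elementwise product with the kernel and sum: 10·1 + 3·1.

13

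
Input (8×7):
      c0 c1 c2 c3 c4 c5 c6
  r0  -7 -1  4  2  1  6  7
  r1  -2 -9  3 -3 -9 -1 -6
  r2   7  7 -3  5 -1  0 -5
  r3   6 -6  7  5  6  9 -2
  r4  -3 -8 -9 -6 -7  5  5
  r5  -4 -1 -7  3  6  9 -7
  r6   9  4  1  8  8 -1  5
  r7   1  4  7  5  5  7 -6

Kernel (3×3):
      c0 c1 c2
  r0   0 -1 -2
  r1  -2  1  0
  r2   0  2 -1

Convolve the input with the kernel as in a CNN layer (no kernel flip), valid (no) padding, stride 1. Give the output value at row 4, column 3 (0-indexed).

The receptive field on the input at this output position is [-6 -7 5 / 3 6 9 / 8 8 -1]. Elementwise product with the kernel and sum: -7·-1 + 5·-2 + 3·-2 + 6·1 + 8·2 + -1·-1.

14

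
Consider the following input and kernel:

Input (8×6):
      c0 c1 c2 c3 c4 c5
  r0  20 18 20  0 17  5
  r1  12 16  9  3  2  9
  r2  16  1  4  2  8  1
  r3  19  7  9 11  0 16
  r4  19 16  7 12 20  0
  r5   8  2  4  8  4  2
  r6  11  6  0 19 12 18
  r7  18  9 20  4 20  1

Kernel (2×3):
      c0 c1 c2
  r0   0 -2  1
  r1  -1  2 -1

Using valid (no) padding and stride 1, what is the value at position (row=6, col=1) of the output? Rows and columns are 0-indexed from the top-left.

The receptive field on the input at this output position is [6 0 19 / 9 20 4]. Elementwise product with the kernel and sum: 0·-2 + 19·1 + 9·-1 + 20·2 + 4·-1.

46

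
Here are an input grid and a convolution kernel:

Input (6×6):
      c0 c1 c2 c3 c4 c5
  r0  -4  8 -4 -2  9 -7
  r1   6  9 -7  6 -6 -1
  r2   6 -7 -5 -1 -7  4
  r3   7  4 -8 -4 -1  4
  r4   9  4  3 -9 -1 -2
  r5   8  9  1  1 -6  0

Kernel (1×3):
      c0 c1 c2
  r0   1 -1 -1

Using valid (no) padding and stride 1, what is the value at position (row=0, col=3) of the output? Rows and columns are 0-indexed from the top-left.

The receptive field on the input at this output position is [-2 9 -7]. Elementwise product with the kernel and sum: -2·1 + 9·-1 + -7·-1.

-4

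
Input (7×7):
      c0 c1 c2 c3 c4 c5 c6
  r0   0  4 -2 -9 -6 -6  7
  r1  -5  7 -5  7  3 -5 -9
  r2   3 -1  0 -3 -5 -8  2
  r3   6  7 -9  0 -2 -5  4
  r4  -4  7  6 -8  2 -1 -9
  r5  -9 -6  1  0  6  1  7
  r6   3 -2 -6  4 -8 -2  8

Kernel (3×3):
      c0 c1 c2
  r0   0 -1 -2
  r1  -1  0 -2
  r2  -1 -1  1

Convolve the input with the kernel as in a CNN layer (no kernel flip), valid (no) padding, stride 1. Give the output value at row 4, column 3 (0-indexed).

The receptive field on the input at this output position is [-8 2 -1 / 0 6 1 / 4 -8 -2]. Elementwise product with the kernel and sum: 2·-1 + -1·-2 + 0·-1 + 1·-2 + 4·-1 + -8·-1 + -2·1.

0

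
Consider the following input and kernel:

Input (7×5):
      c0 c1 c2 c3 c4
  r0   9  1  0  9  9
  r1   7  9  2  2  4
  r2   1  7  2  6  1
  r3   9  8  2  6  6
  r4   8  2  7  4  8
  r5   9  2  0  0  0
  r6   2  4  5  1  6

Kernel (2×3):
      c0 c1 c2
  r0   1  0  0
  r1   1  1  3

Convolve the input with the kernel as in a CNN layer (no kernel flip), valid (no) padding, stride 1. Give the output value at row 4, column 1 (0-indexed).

4

The receptive field on the input at this output position is [2 7 4 / 2 0 0]. Elementwise product with the kernel and sum: 2·1 + 2·1 + 0·1 + 0·3.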